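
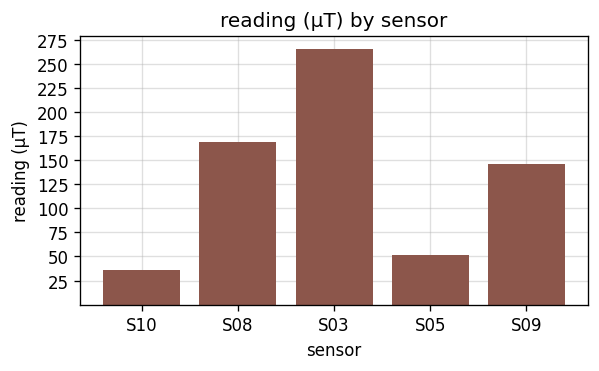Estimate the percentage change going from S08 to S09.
S08 ≈ 175, S09 ≈ 150; (150 − 175) / 175 ≈ -14.3%.

≈ -14.3%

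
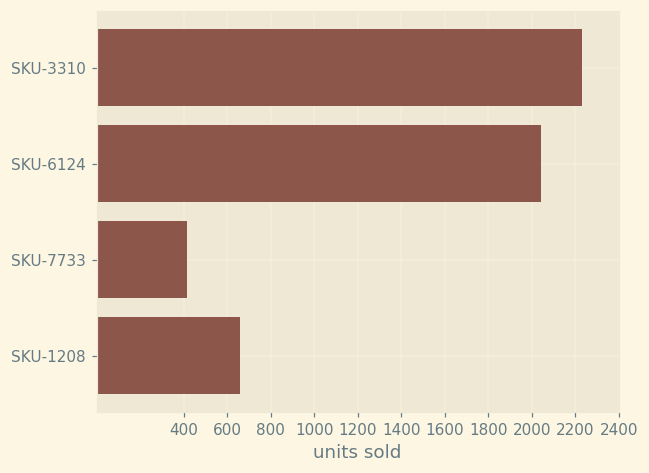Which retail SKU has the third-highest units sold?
SKU-1208

Top 4: SKU-3310 ≈ 2200, SKU-6124 ≈ 2000, SKU-1208 ≈ 600, SKU-7733 ≈ 400.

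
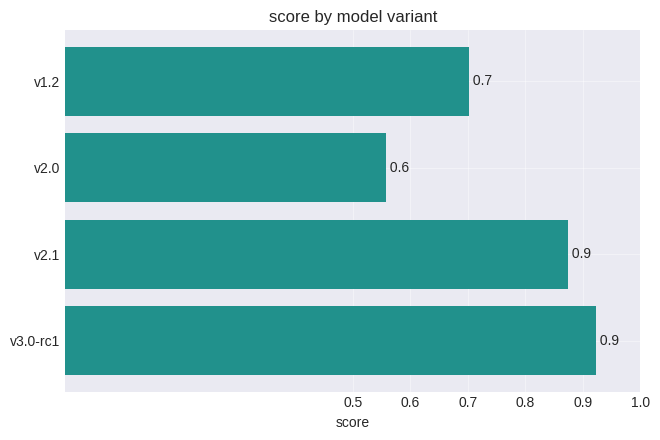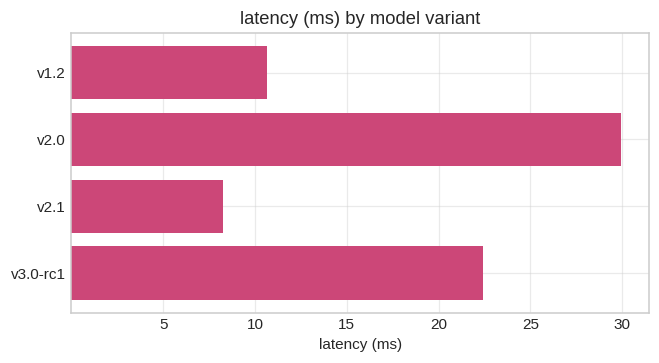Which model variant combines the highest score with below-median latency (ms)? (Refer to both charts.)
v2.1

Chart 2 median latency (ms) ≈ 15; below-median model variants: v1.2, v2.1. Among those, v2.1 has the highest score (≈ 0.9).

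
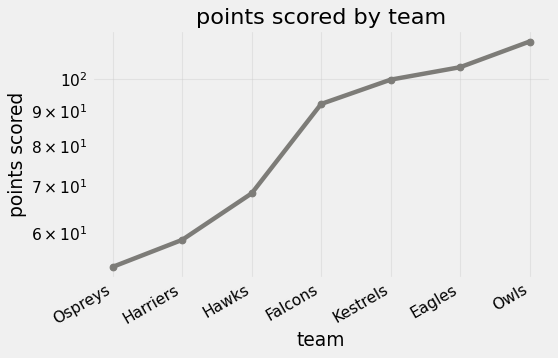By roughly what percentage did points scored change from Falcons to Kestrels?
Falcons ≈ 90, Kestrels ≈ 100; (100 − 90) / 90 ≈ +11.1%.

≈ +11.1%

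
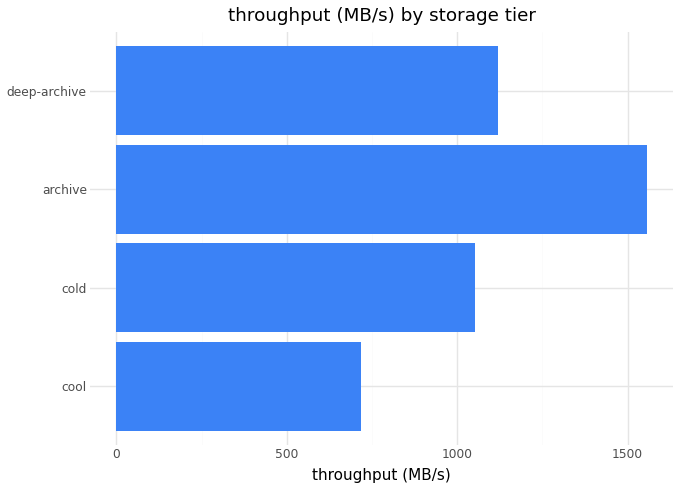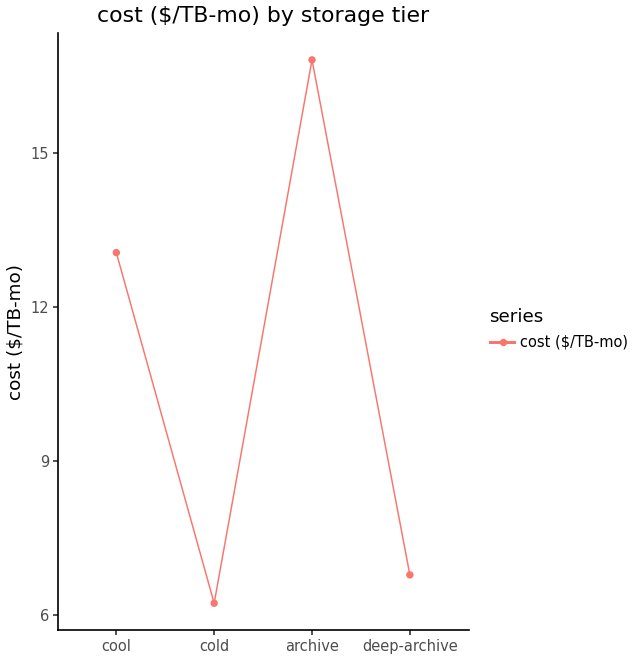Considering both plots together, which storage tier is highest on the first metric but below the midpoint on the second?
Chart 2 median cost ($/TB-mo) ≈ 10; below-median storage tiers: cold, deep-archive. Among those, deep-archive has the highest throughput (MB/s) (≈ 1200).

deep-archive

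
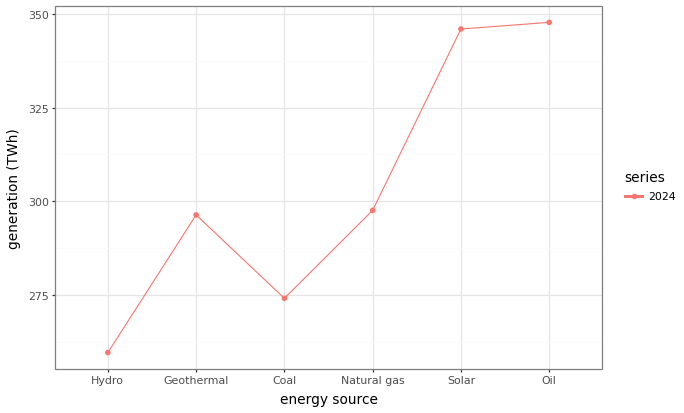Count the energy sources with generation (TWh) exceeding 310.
Above 310: Solar, Oil.

2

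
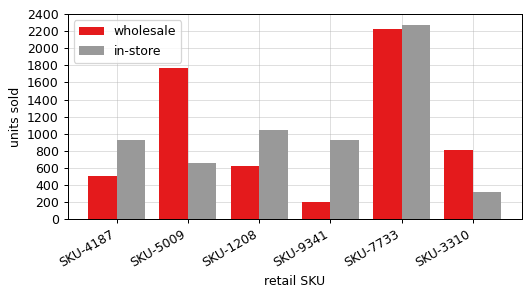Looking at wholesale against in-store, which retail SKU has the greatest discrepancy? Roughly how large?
SKU-5009: wholesale ≈ 1800, in-store ≈ 600 → gap ≈ 1200. Next-largest (SKU-9341) is only ≈ 800.

SKU-5009, ≈ 1200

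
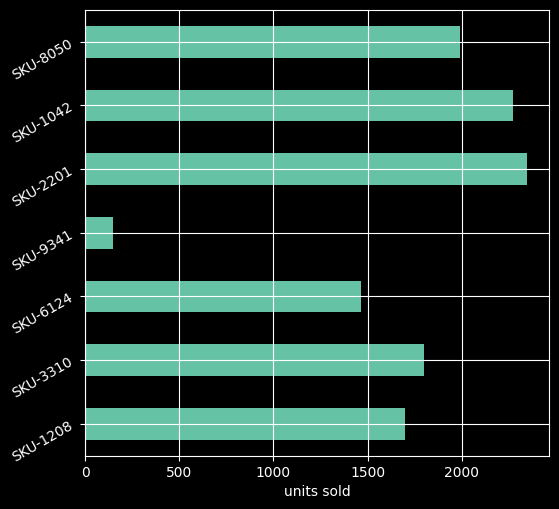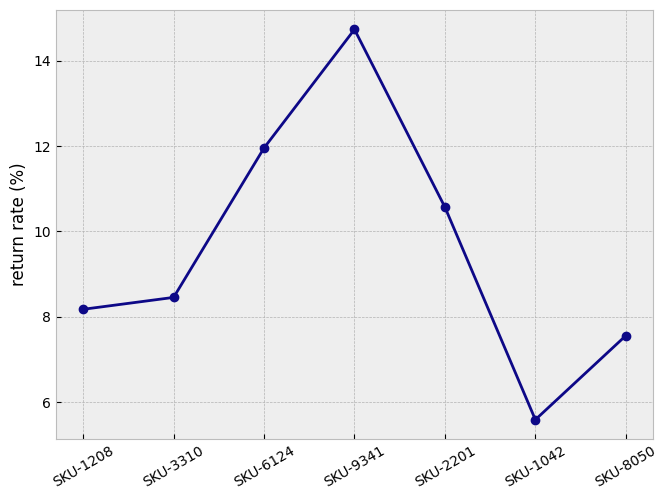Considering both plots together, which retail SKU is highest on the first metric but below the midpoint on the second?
Chart 2 median return rate (%) ≈ 8; below-median retail SKUs: SKU-1208, SKU-1042, SKU-8050. Among those, SKU-1042 has the highest units sold (≈ 2500).

SKU-1042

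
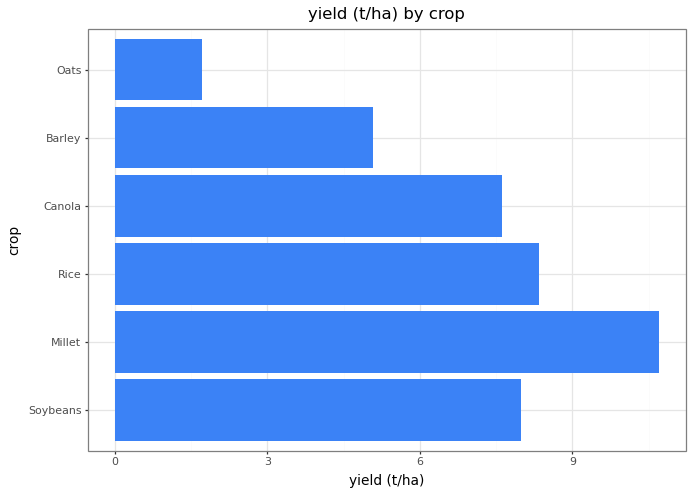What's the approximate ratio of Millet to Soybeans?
≈ 1.38×

Millet ≈ 11, Soybeans ≈ 8; 11/8 ≈ 1.38.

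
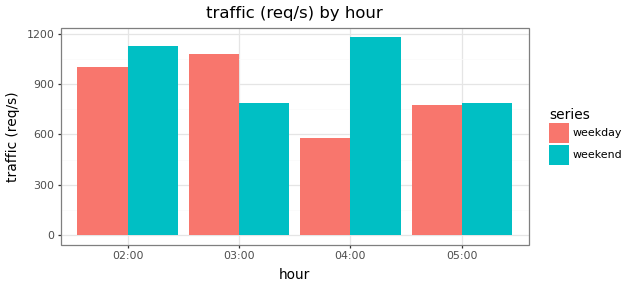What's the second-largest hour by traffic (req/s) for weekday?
02:00

Top 3 for weekday: 03:00 ≈ 1100, 02:00 ≈ 1000, 05:00 ≈ 800.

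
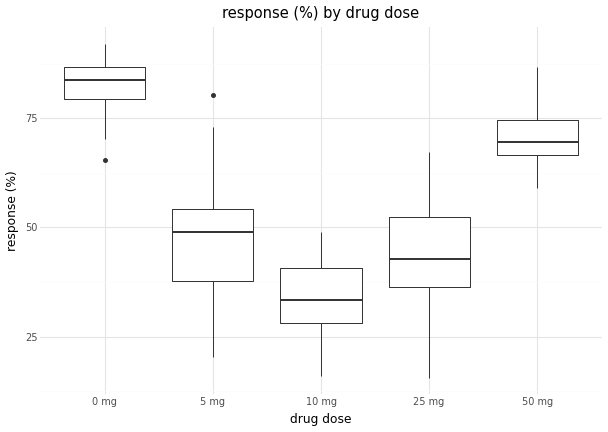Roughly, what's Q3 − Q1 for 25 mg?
≈ 15

Q3 ≈ 50, Q1 ≈ 35; IQR ≈ 15.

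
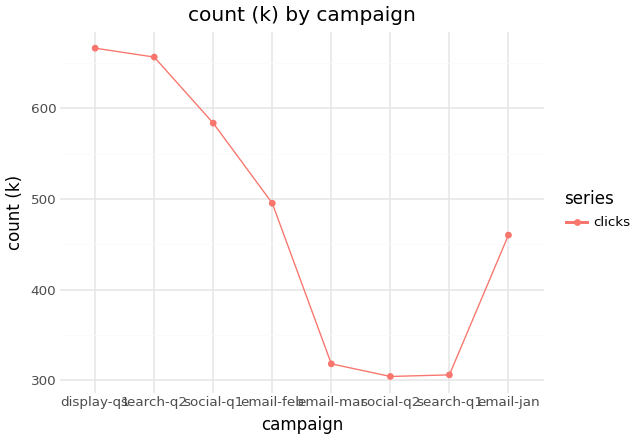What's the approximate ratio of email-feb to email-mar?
≈ 1.67×

email-feb ≈ 500, email-mar ≈ 300; 500/300 ≈ 1.67.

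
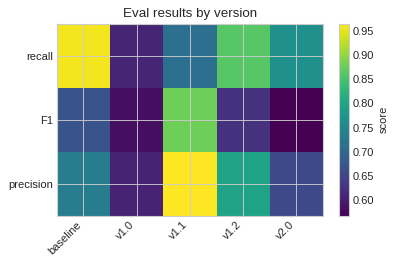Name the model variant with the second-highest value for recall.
Top 3 for recall: baseline ≈ 0.95, v1.2 ≈ 0.85, v2.0 ≈ 0.75.

v1.2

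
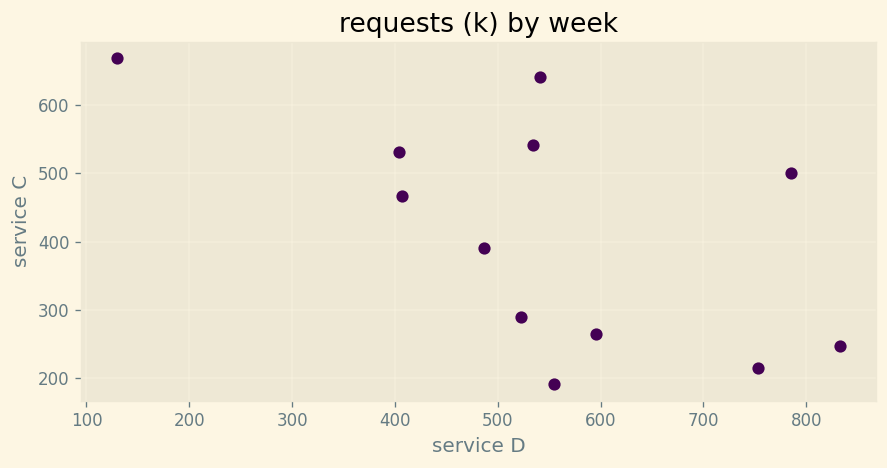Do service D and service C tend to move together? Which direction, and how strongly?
Points are negatively correlated; moderate (|r| ≈ 0.6).

negative, moderate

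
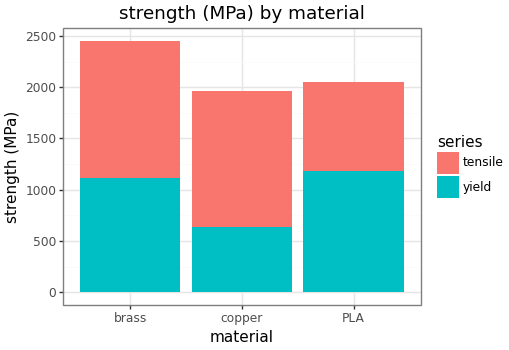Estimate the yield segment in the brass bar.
≈ 1000

yield top ≈ 1000, bottom ≈ 0; segment ≈ 1000.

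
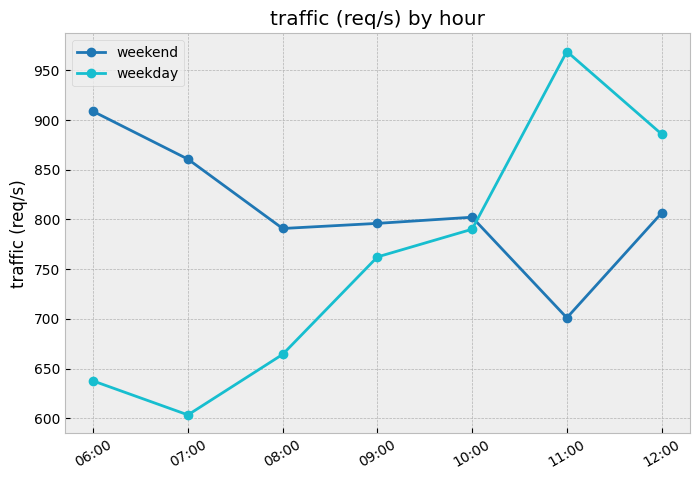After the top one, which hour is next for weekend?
Top 3 for weekend: 06:00 ≈ 900, 07:00 ≈ 850, 12:00 ≈ 800.

07:00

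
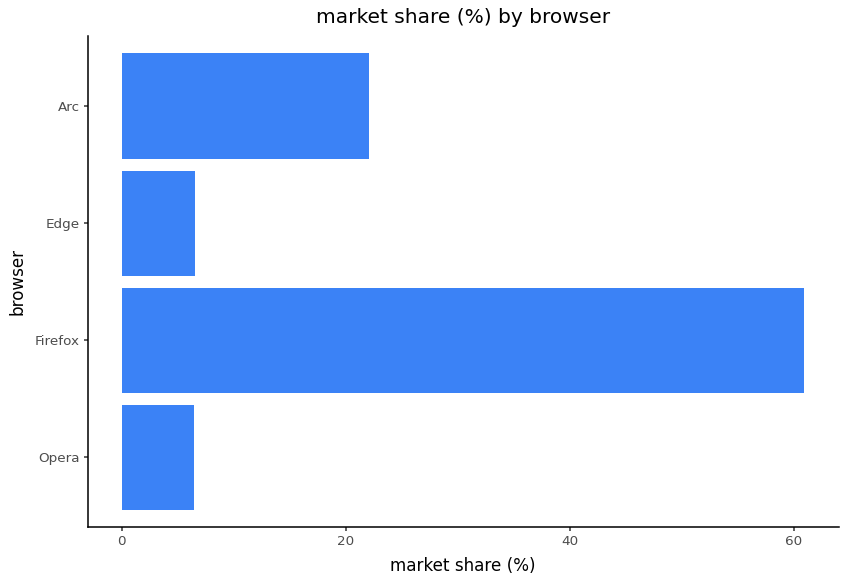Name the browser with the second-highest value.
Top 3: Firefox ≈ 60, Arc ≈ 20, Edge ≈ 10.

Arc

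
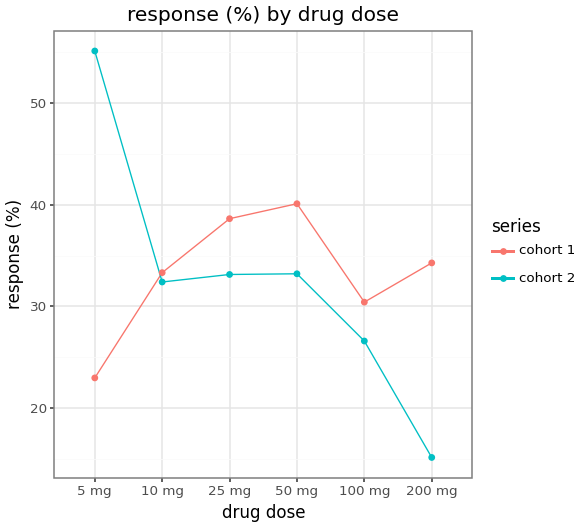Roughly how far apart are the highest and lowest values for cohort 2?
≈ 40

Max 5 mg ≈ 55, min 200 mg ≈ 15; range ≈ 40.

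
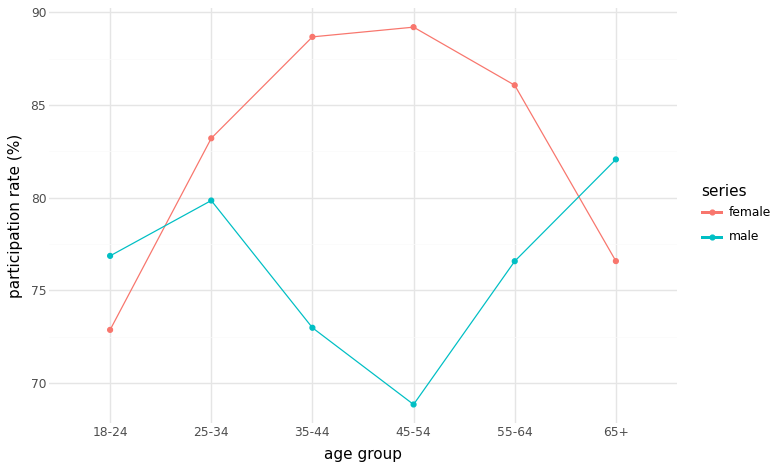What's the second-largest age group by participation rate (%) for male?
Top 3 for male: 65+ ≈ 82, 25-34 ≈ 80, 18-24 ≈ 76.

25-34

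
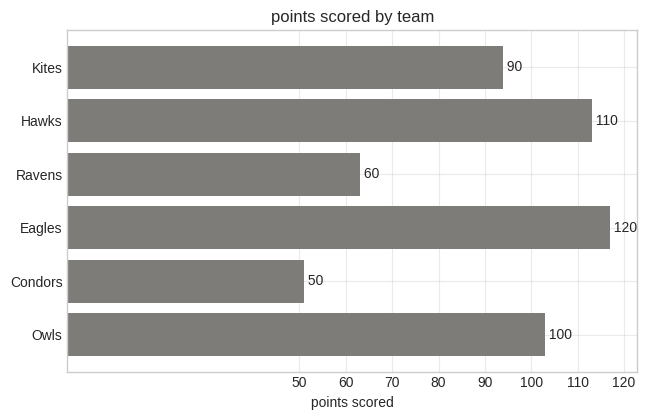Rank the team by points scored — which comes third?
Owls

Top 4: Eagles ≈ 120, Hawks ≈ 110, Owls ≈ 100, Kites ≈ 90.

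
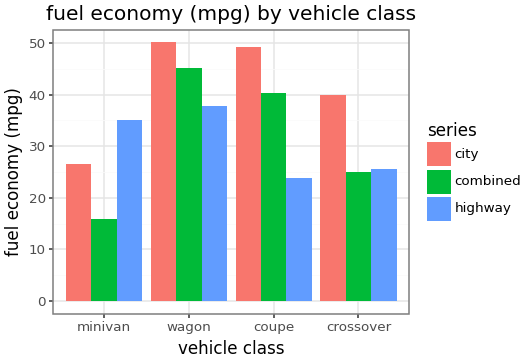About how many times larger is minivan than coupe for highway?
minivan ≈ 35, coupe ≈ 25; 35/25 ≈ 1.4.

≈ 1.4×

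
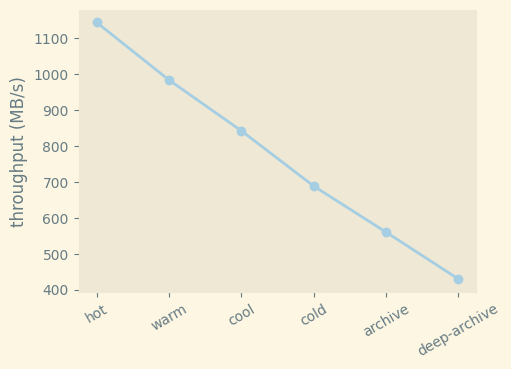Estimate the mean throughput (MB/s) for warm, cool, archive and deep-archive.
≈ 700

(1000 + 800 + 600 + 400) / 4 ≈ 700.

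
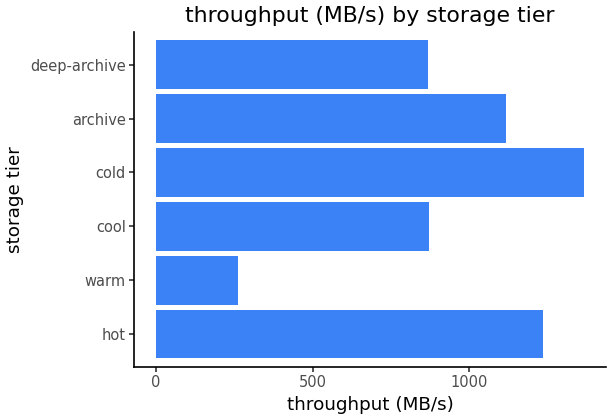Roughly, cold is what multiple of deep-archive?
≈ 1.75×

cold ≈ 1400, deep-archive ≈ 800; 1400/800 ≈ 1.75.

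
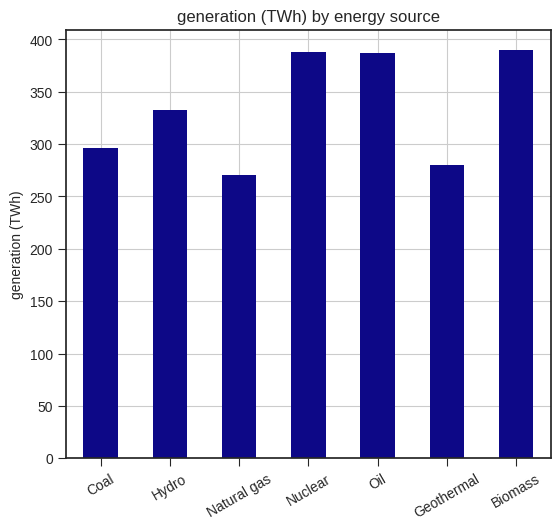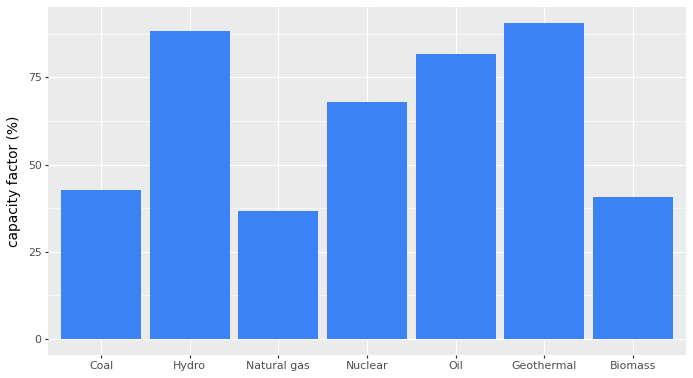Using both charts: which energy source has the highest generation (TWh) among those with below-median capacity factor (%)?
Biomass

Chart 2 median capacity factor (%) ≈ 70; below-median energy sources: Coal, Natural gas, Biomass. Among those, Biomass has the highest generation (TWh) (≈ 400).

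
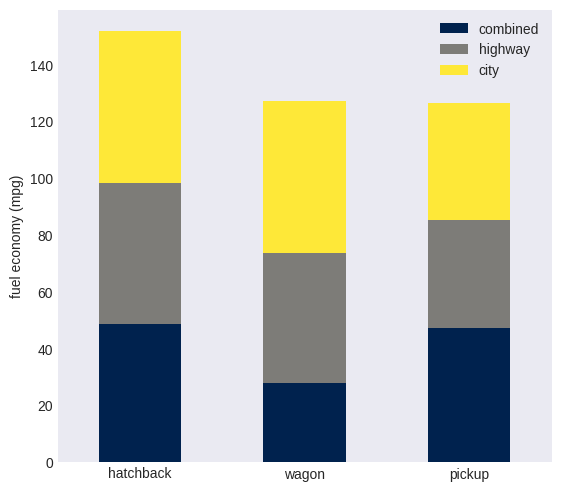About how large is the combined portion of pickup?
≈ 40

combined top ≈ 40, bottom ≈ 0; segment ≈ 40.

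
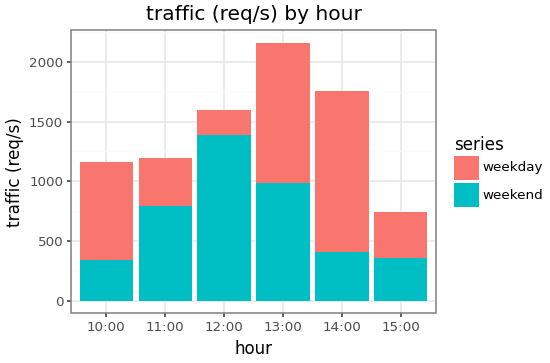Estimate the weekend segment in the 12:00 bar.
weekend top ≈ 1400, bottom ≈ 0; segment ≈ 1400.

≈ 1400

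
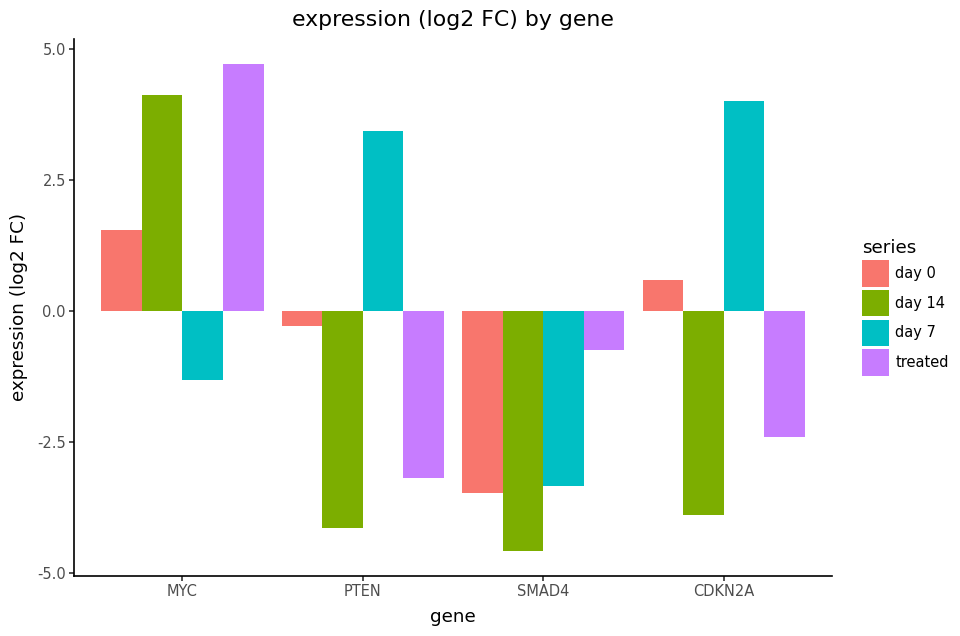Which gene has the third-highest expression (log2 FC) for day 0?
PTEN

Top 4 for day 0: MYC ≈ 2, CDKN2A ≈ 1, PTEN ≈ 0, SMAD4 ≈ -3.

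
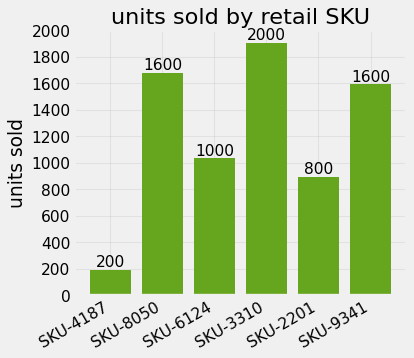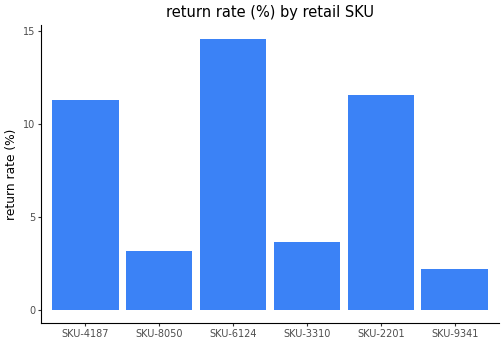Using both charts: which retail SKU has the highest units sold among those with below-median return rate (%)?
Chart 2 median return rate (%) ≈ 8; below-median retail SKUs: SKU-8050, SKU-3310, SKU-9341. Among those, SKU-3310 has the highest units sold (≈ 2000).

SKU-3310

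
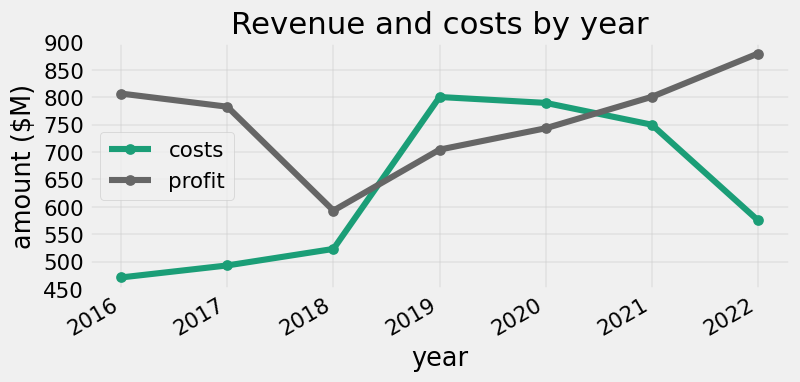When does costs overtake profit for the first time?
2019

2018: costs ≈ 500 vs profit ≈ 600 (not yet); 2019: costs ≈ 800 vs profit ≈ 700 (first crossover).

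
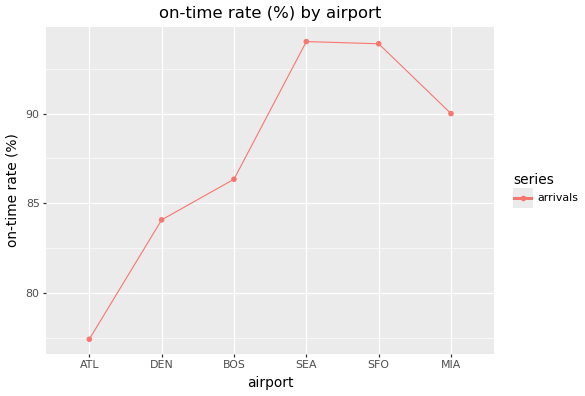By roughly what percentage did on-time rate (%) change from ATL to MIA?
≈ +15.4%

ATL ≈ 78, MIA ≈ 90; (90 − 78) / 78 ≈ +15.4%.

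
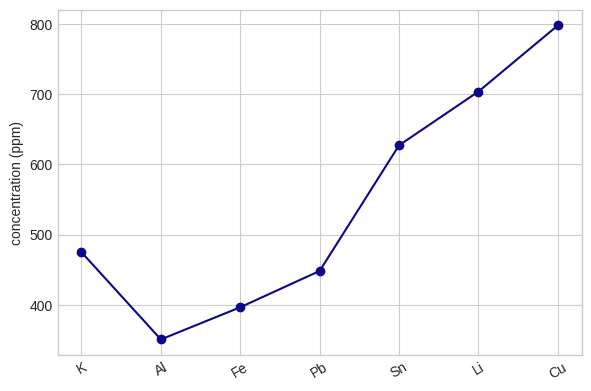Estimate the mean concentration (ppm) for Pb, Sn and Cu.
(450 + 650 + 800) / 3 ≈ 633.

≈ 633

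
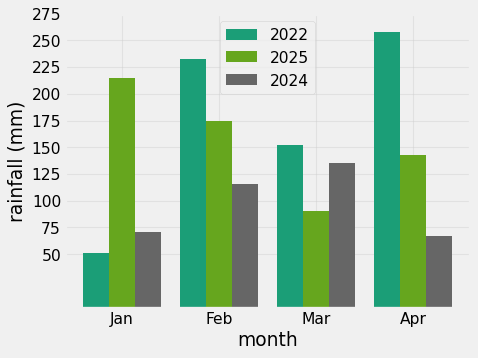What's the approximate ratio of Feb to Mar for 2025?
Feb ≈ 175, Mar ≈ 100; 175/100 ≈ 1.75.

≈ 1.75×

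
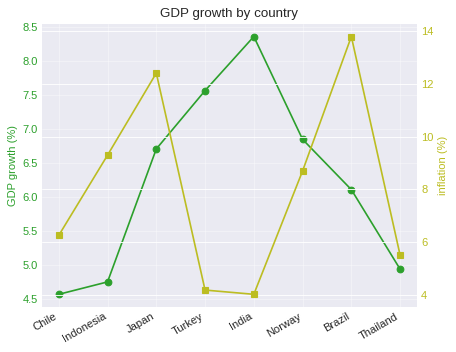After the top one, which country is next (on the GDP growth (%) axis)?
Turkey

Top 3 (on the GDP growth (%) axis): India ≈ 8.5, Turkey ≈ 7.5, Norway ≈ 7.0.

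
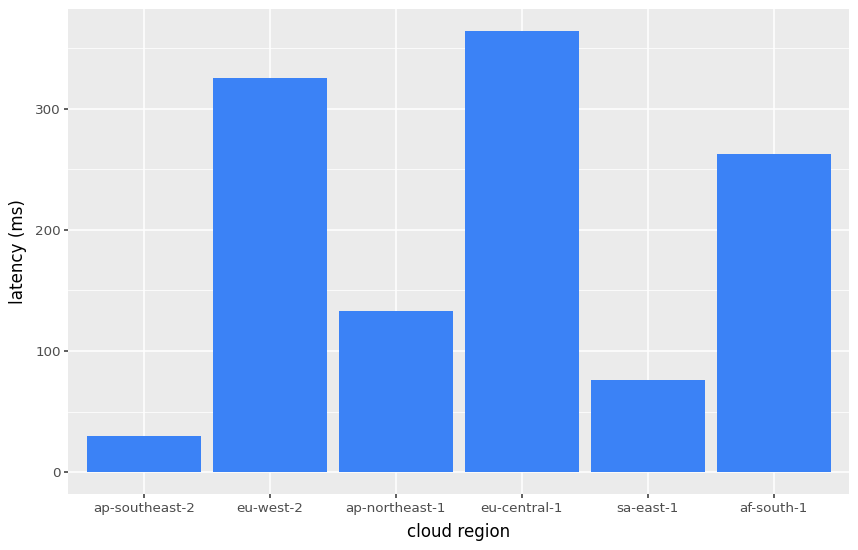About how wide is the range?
Max eu-central-1 ≈ 350, min ap-southeast-2 ≈ 50; range ≈ 300.

≈ 300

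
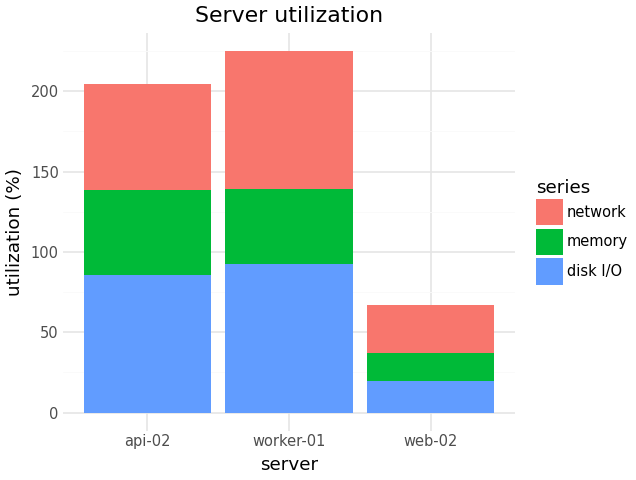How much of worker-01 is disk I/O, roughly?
≈ 100

disk I/O top ≈ 100, bottom ≈ 0; segment ≈ 100.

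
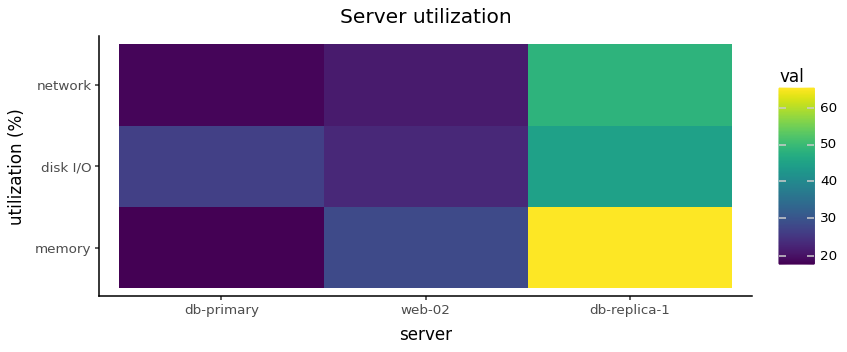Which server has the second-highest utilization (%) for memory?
Top 3 for memory: db-replica-1 ≈ 65, web-02 ≈ 30, db-primary ≈ 20.

web-02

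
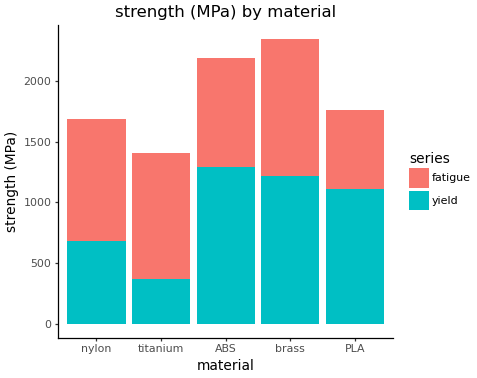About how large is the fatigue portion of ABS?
≈ 1000

fatigue top ≈ 2200, bottom ≈ 1200; segment ≈ 1000.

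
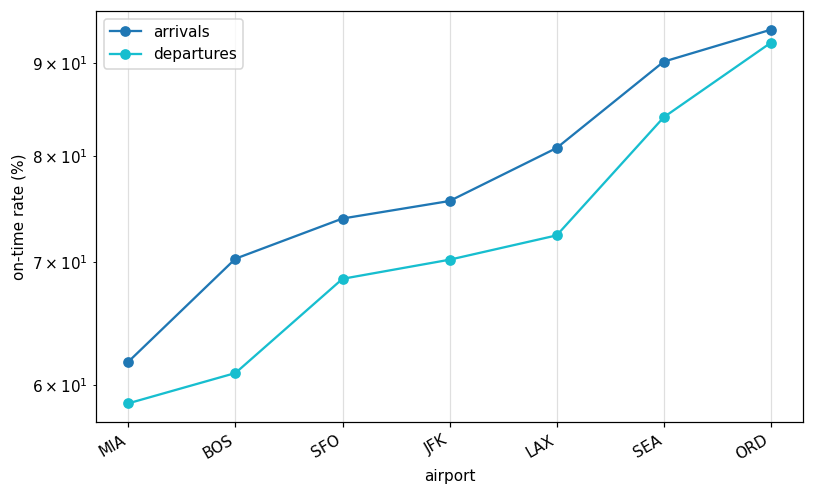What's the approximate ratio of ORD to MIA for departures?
ORD ≈ 90, MIA ≈ 60; 90/60 ≈ 1.5.

≈ 1.5×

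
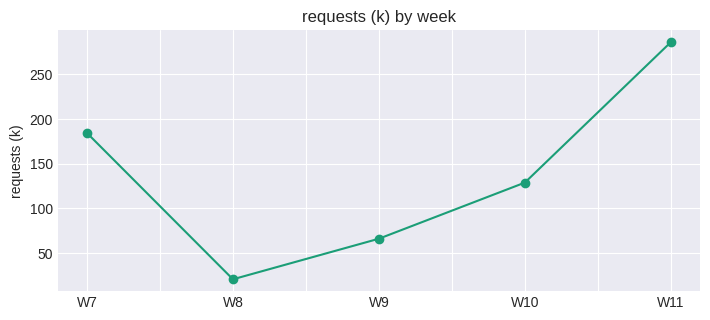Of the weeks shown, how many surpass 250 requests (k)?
1

Above 250: W11.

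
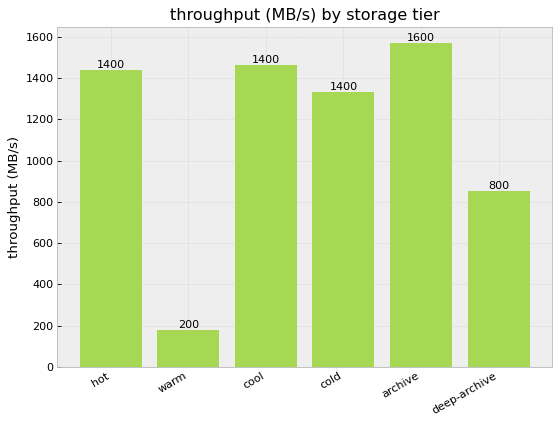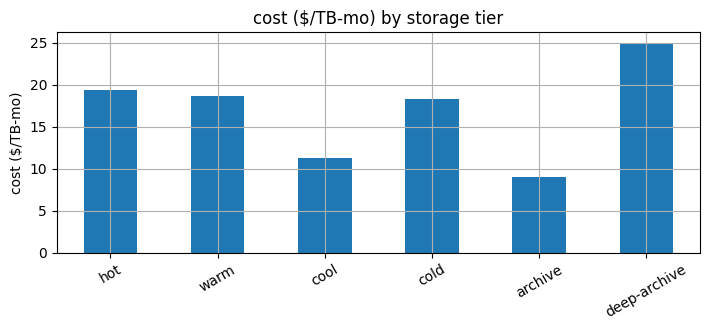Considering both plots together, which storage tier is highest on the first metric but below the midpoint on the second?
Chart 2 median cost ($/TB-mo) ≈ 20; below-median storage tiers: cool, cold, archive. Among those, archive has the highest throughput (MB/s) (≈ 1600).

archive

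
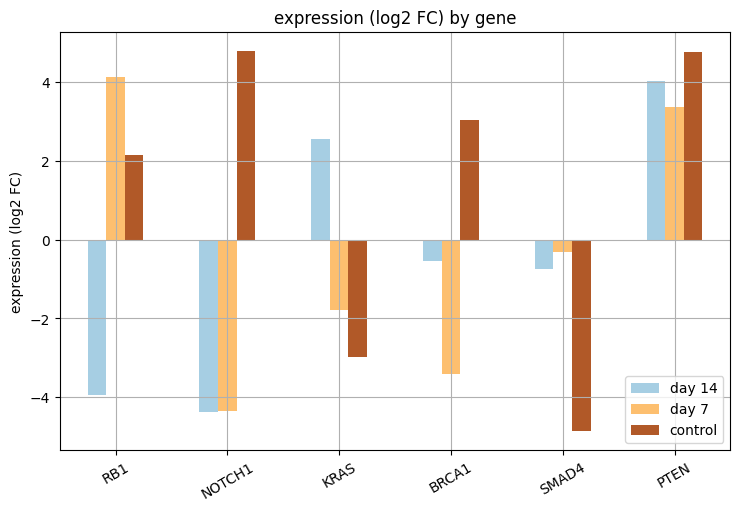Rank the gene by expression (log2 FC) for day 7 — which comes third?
Top 4 for day 7: RB1 ≈ 4, PTEN ≈ 3, SMAD4 ≈ 0, KRAS ≈ -2.

SMAD4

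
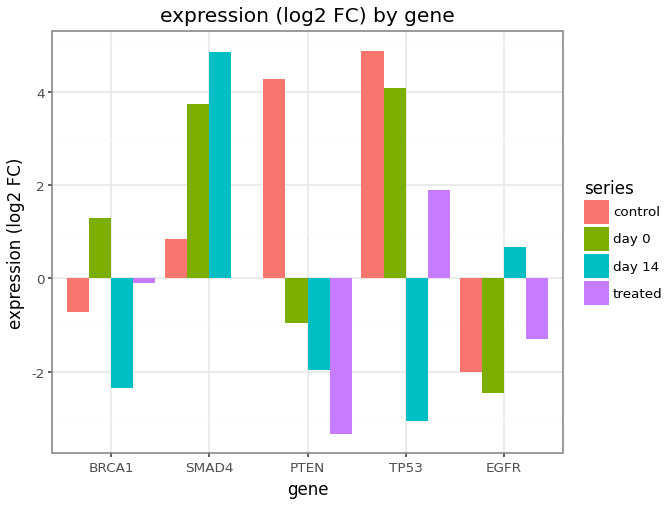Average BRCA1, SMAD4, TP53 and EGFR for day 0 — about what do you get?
≈ 2

(1 + 4 + 4 + -2) / 4 ≈ 2.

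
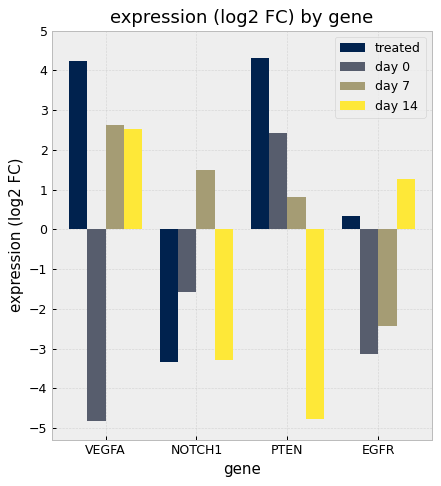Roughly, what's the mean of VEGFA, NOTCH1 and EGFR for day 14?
(3 + -3 + 1) / 3 ≈ 0.

≈ 0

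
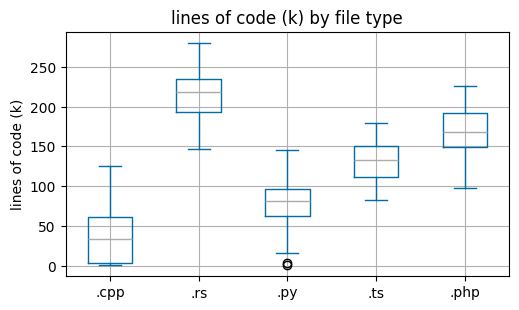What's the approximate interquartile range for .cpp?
≈ 60

Q3 ≈ 60, Q1 ≈ 0; IQR ≈ 60.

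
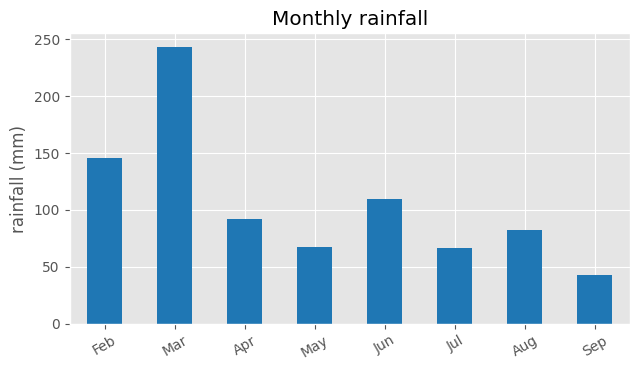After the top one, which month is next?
Feb

Top 3: Mar ≈ 250, Feb ≈ 150, Jun ≈ 100.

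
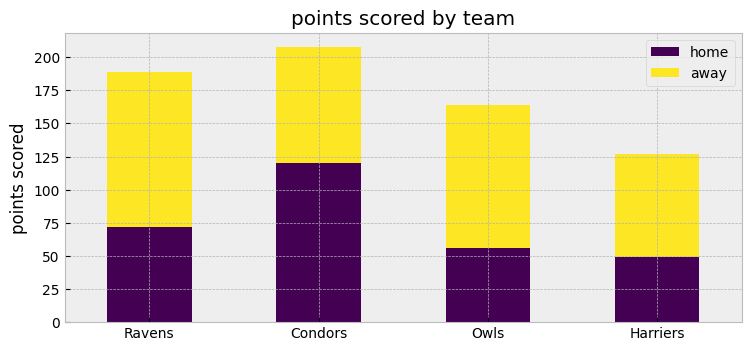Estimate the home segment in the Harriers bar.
≈ 40

home top ≈ 40, bottom ≈ 0; segment ≈ 40.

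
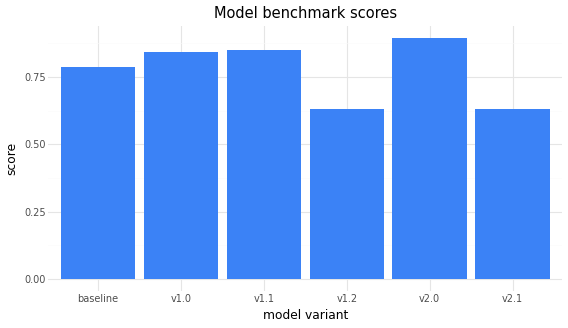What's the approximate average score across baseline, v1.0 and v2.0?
≈ 0.83

(0.8 + 0.8 + 0.9) / 3 ≈ 0.83.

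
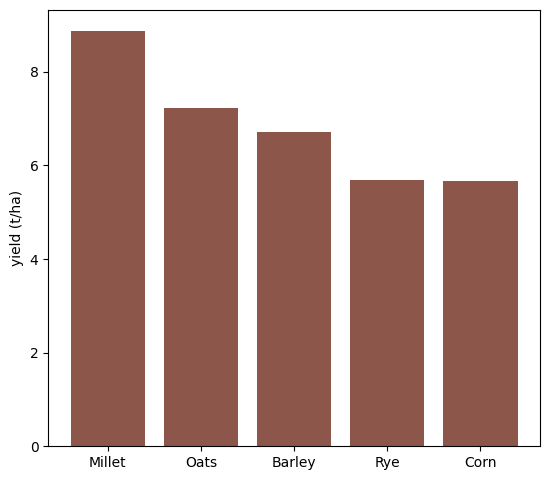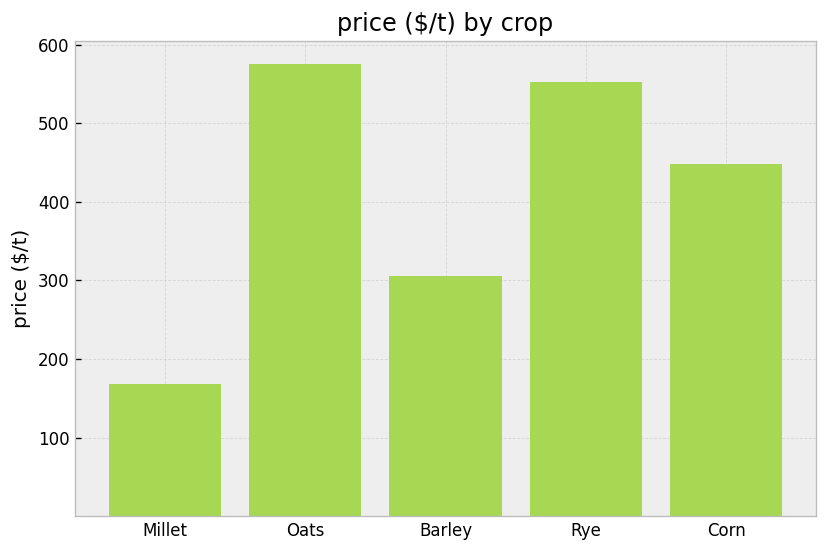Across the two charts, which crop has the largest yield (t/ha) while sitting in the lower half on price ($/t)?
Chart 2 median price ($/t) ≈ 400; below-median crops: Millet, Barley. Among those, Millet has the highest yield (t/ha) (≈ 9).

Millet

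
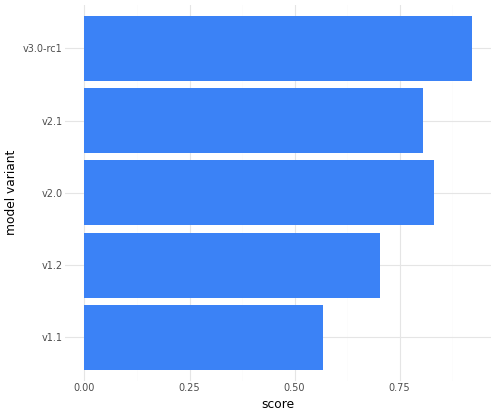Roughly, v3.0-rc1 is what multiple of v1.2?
≈ 1.29×

v3.0-rc1 ≈ 0.9, v1.2 ≈ 0.7; 0.9/0.7 ≈ 1.29.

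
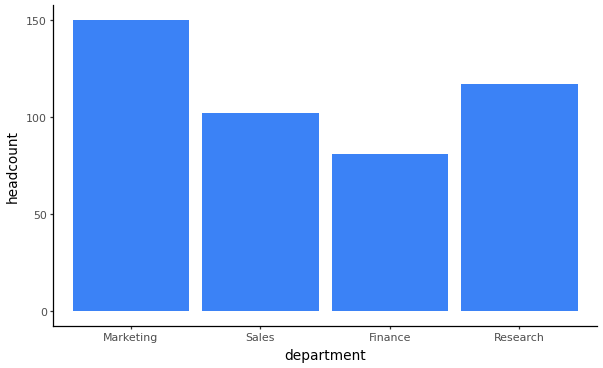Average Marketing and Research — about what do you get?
≈ 140

(160 + 120) / 2 ≈ 140.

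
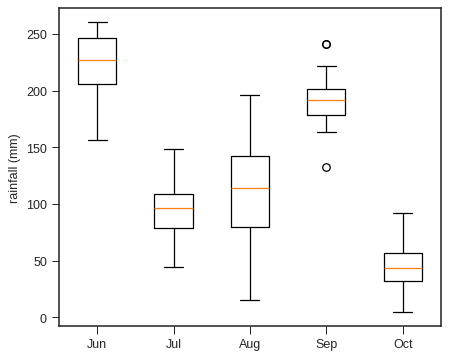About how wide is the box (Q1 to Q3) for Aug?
Q3 ≈ 140, Q1 ≈ 80; IQR ≈ 60.

≈ 60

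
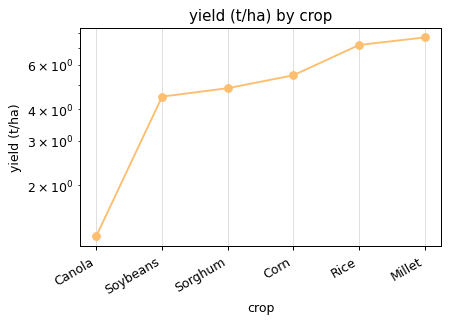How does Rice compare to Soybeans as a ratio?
≈ 1.75×

Rice ≈ 7, Soybeans ≈ 4; 7/4 ≈ 1.75.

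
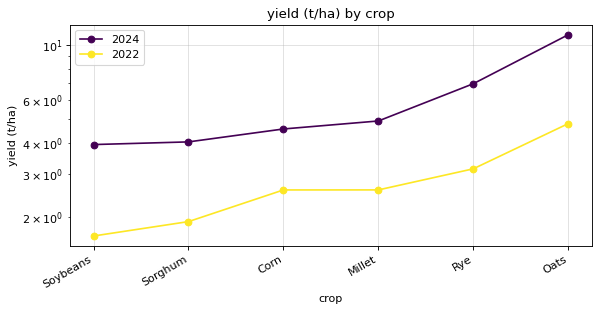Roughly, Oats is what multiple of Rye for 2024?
≈ 1.57×

Oats ≈ 11, Rye ≈ 7; 11/7 ≈ 1.57.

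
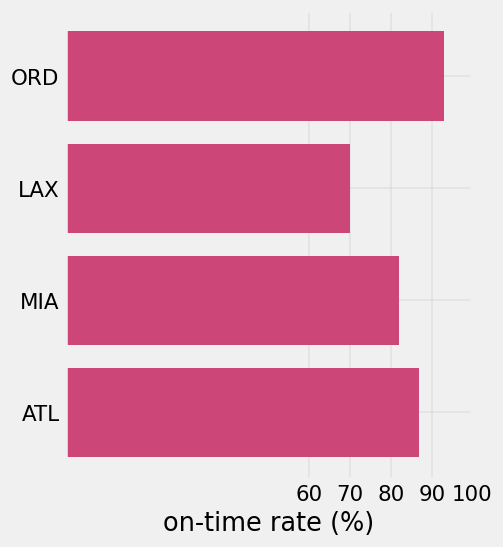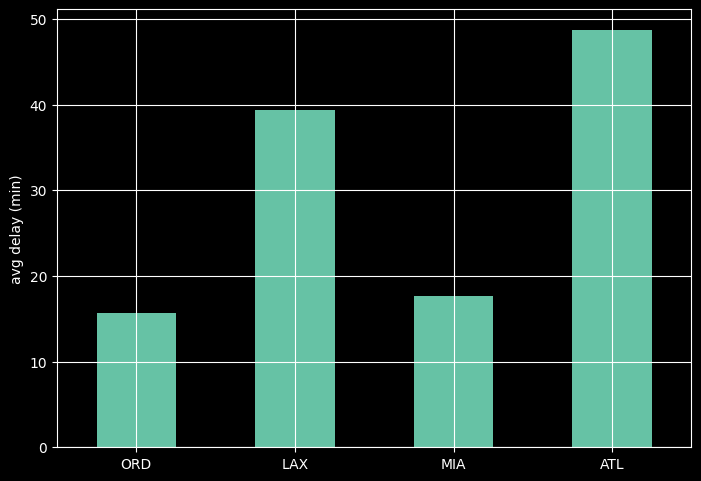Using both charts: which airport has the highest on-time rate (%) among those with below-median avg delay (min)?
ORD

Chart 2 median avg delay (min) ≈ 30; below-median airports: ORD, MIA. Among those, ORD has the highest on-time rate (%) (≈ 90).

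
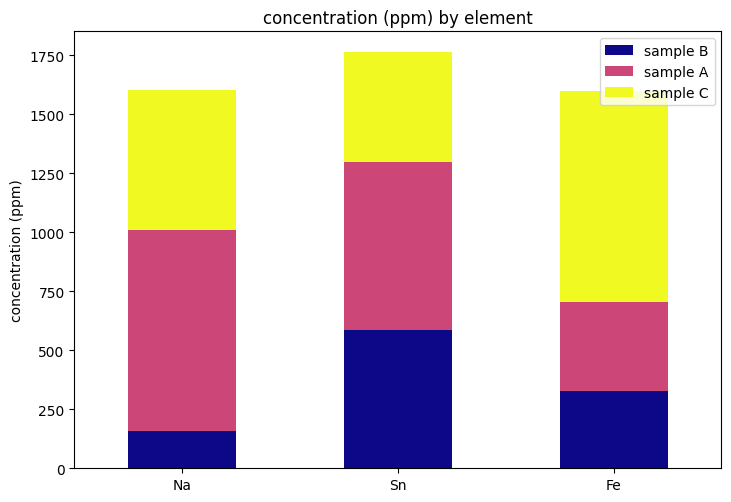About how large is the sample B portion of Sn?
≈ 600

sample B top ≈ 600, bottom ≈ 0; segment ≈ 600.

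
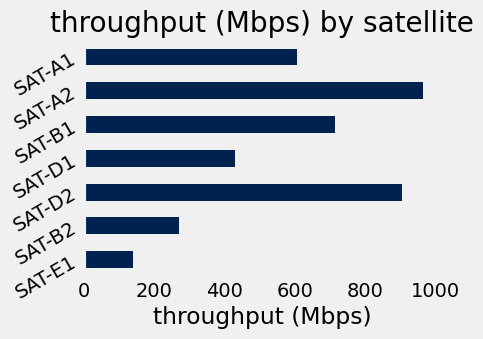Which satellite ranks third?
SAT-B1

Top 4: SAT-A2 ≈ 1000, SAT-D2 ≈ 900, SAT-B1 ≈ 700, SAT-A1 ≈ 600.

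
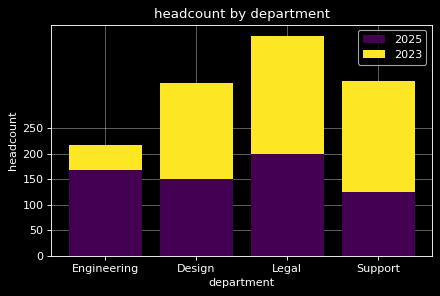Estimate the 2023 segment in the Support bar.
≈ 250

2023 top ≈ 350, bottom ≈ 100; segment ≈ 250.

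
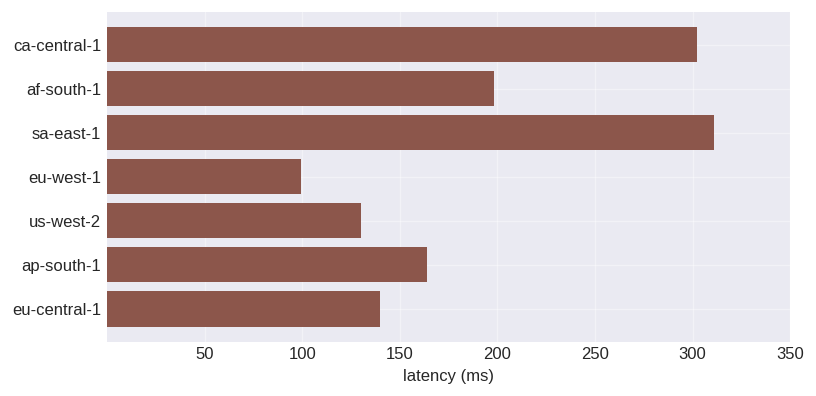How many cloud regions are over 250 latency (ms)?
Above 250: ca-central-1, sa-east-1.

2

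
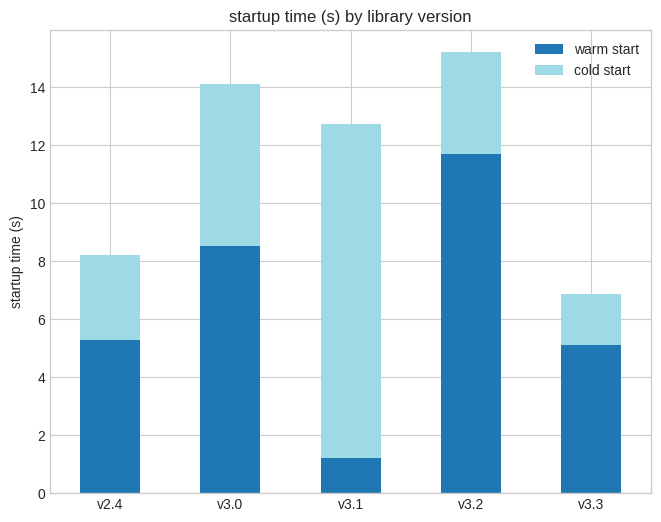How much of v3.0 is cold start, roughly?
cold start top ≈ 14, bottom ≈ 8; segment ≈ 6.

≈ 6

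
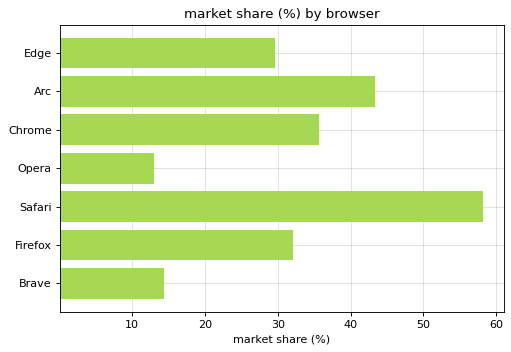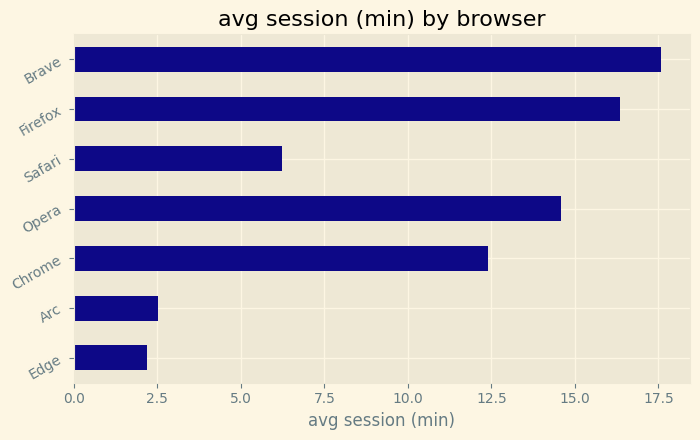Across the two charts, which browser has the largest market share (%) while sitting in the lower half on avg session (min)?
Chart 2 median avg session (min) ≈ 12; below-median browsers: Edge, Arc, Safari. Among those, Safari has the highest market share (%) (≈ 60).

Safari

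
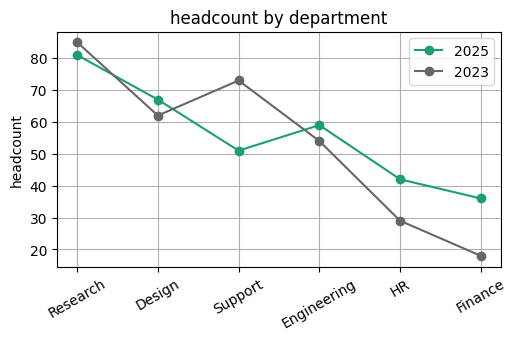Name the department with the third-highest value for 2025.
Top 4 for 2025: Research ≈ 80, Design ≈ 70, Engineering ≈ 60, Support ≈ 50.

Engineering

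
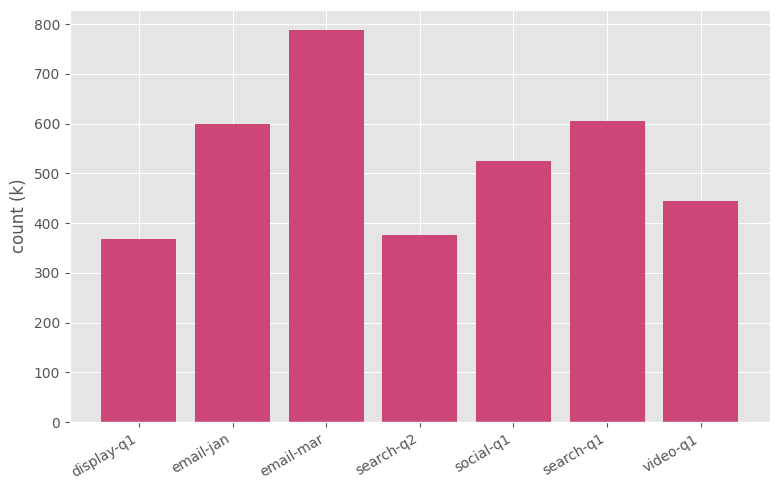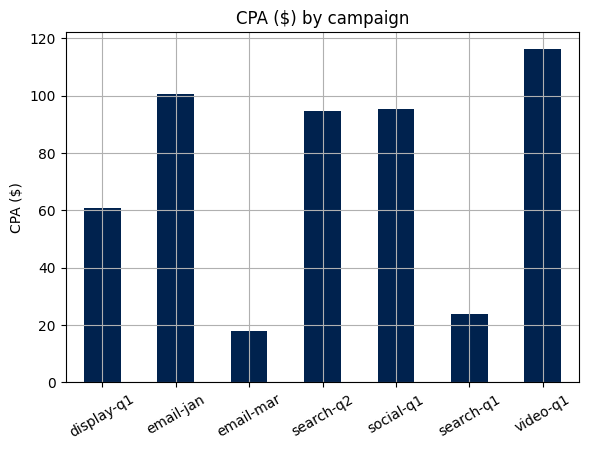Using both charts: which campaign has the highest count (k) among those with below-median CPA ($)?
Chart 2 median CPA ($) ≈ 100; below-median campaigns: display-q1, email-mar, search-q1. Among those, email-mar has the highest count (k) (≈ 800).

email-mar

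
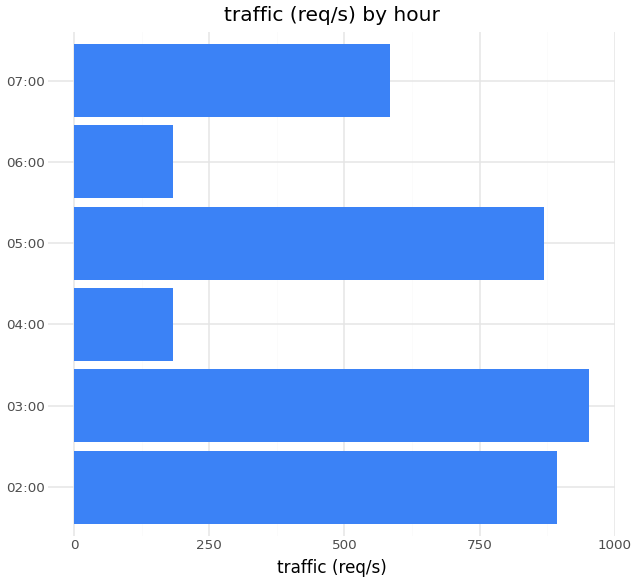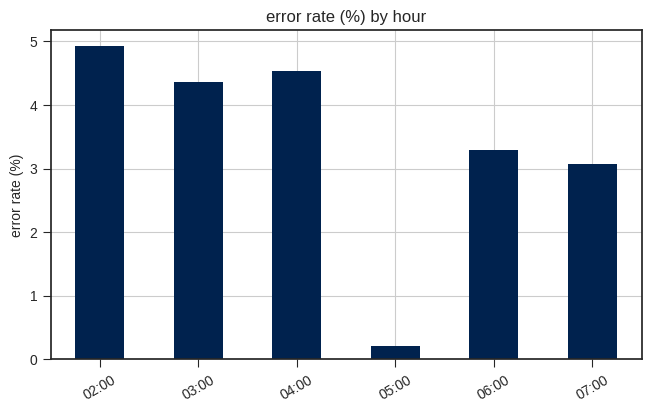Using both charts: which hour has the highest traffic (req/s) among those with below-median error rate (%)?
Chart 2 median error rate (%) ≈ 4; below-median hours: 05:00, 06:00, 07:00. Among those, 05:00 has the highest traffic (req/s) (≈ 900).

05:00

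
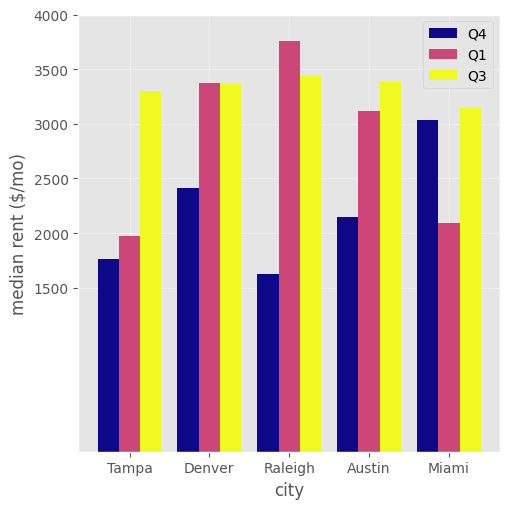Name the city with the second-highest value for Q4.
Denver

Top 3 for Q4: Miami ≈ 3000, Denver ≈ 2500, Austin ≈ 2000.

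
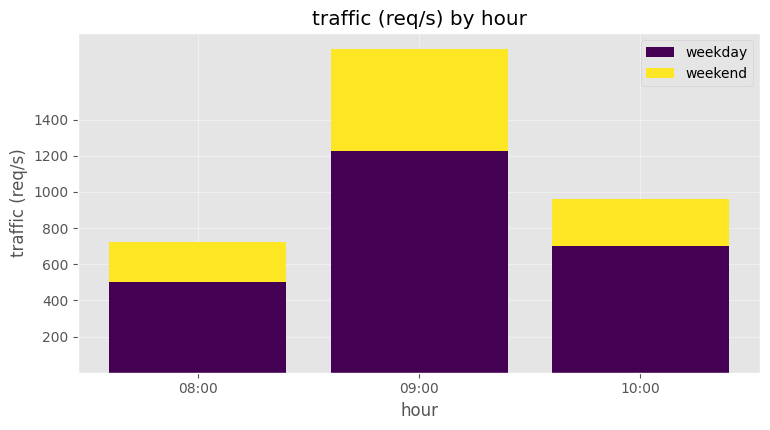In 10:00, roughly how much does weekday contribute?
weekday top ≈ 800, bottom ≈ 0; segment ≈ 800.

≈ 800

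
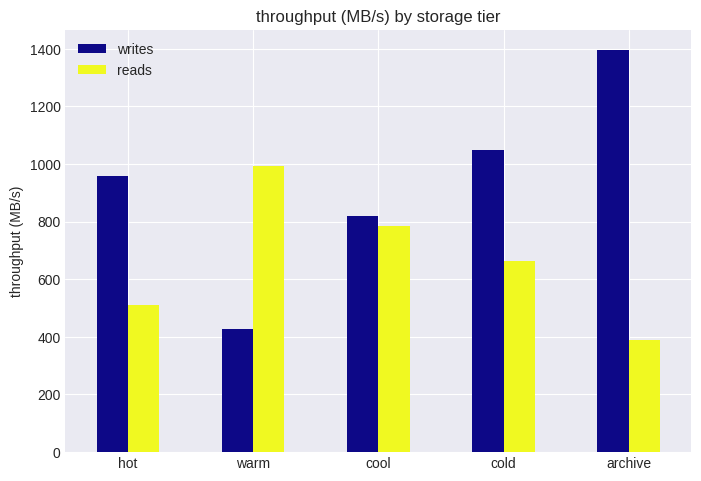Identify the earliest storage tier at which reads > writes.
hot: reads ≈ 600 vs writes ≈ 1000 (not yet); warm: reads ≈ 1000 vs writes ≈ 400 (first crossover).

warm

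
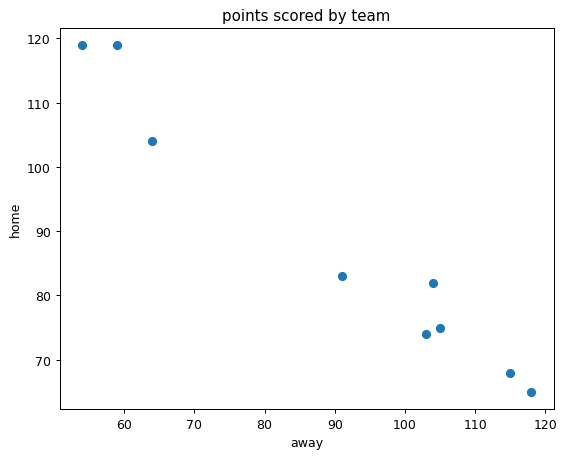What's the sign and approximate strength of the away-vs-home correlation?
Points are negatively correlated; strong (|r| ≈ 1.0).

negative, strong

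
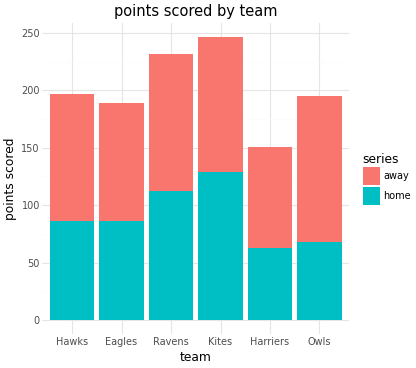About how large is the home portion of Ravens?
home top ≈ 100, bottom ≈ 0; segment ≈ 100.

≈ 100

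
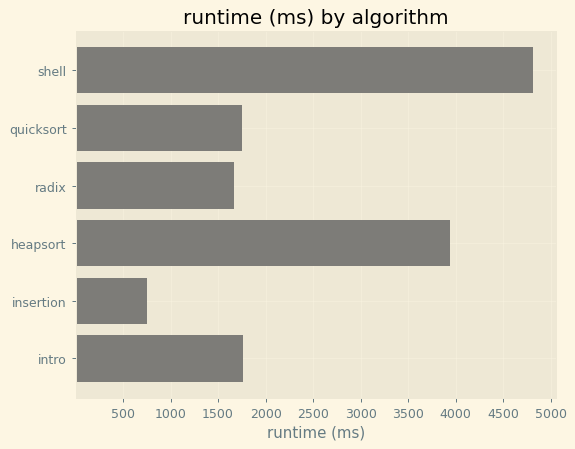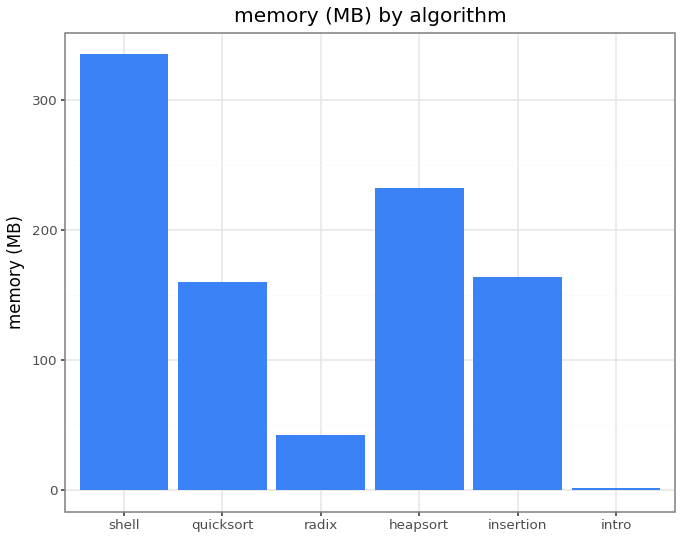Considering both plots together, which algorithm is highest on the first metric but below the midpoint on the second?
intro

Chart 2 median memory (MB) ≈ 150; below-median algorithms: quicksort, radix, intro. Among those, intro has the highest runtime (ms) (≈ 2000).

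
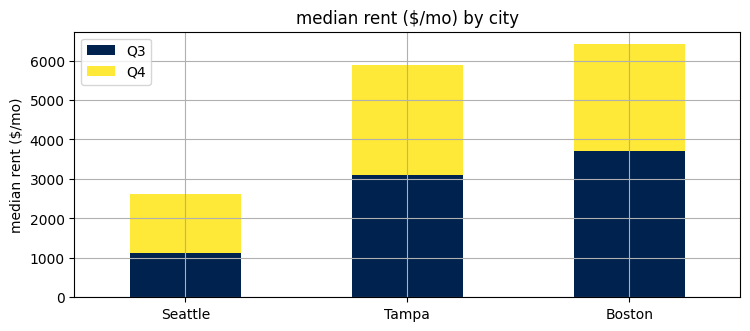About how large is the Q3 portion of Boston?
Q3 top ≈ 4000, bottom ≈ 0; segment ≈ 4000.

≈ 4000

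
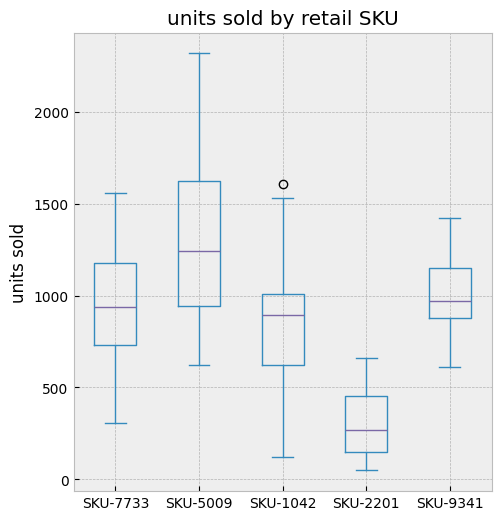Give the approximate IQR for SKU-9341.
≈ 300

Q3 ≈ 1200, Q1 ≈ 900; IQR ≈ 300.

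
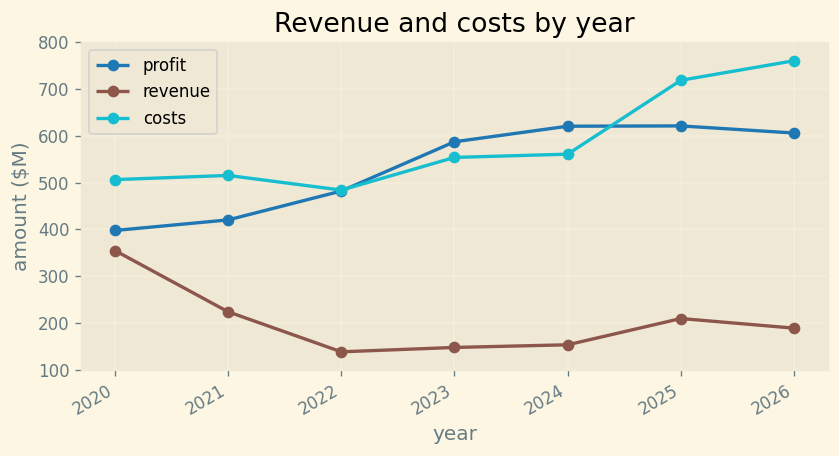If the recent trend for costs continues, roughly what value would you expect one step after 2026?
Last three: 600, 700, 800 → slope ≈ 100/step → next ≈ 900.

≈ 900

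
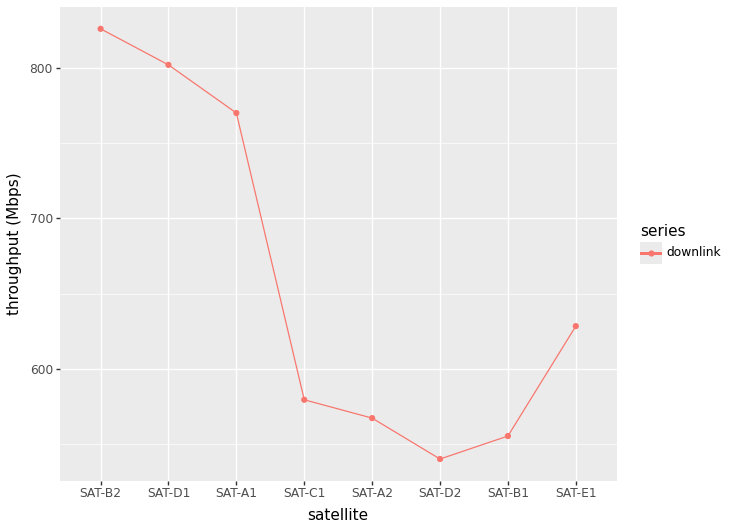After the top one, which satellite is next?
SAT-D1

Top 3: SAT-B2 ≈ 825, SAT-D1 ≈ 800, SAT-A1 ≈ 775.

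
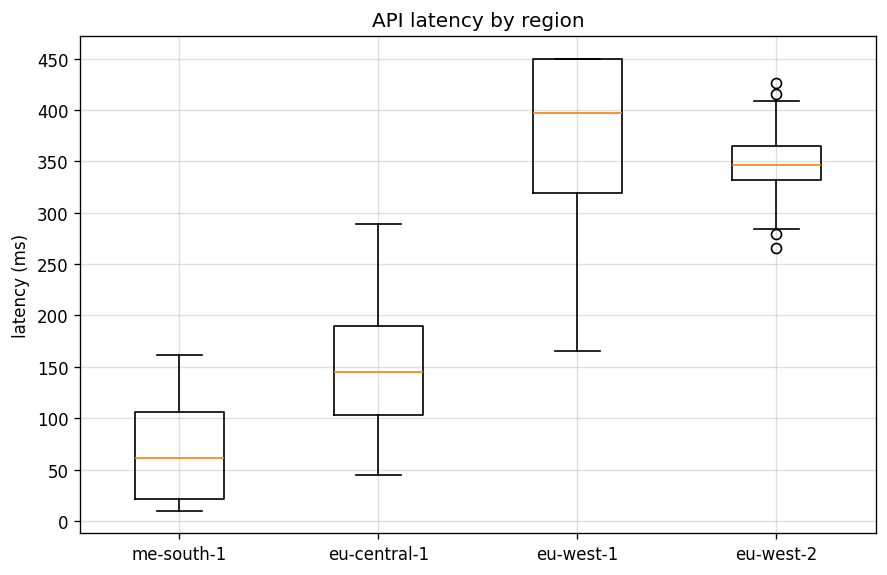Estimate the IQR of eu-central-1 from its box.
Q3 ≈ 200, Q1 ≈ 100; IQR ≈ 100.

≈ 100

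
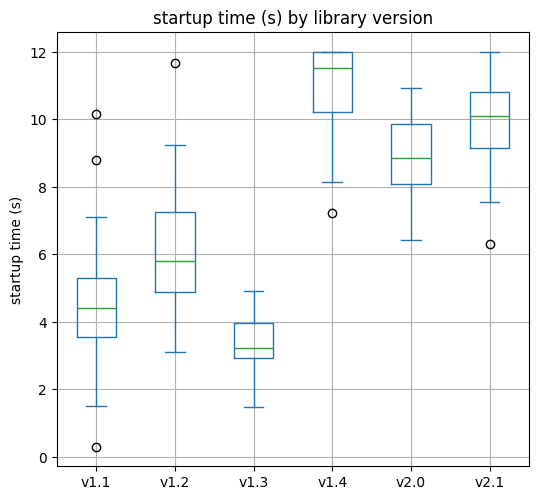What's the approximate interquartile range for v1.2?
Q3 ≈ 7, Q1 ≈ 5; IQR ≈ 2.

≈ 2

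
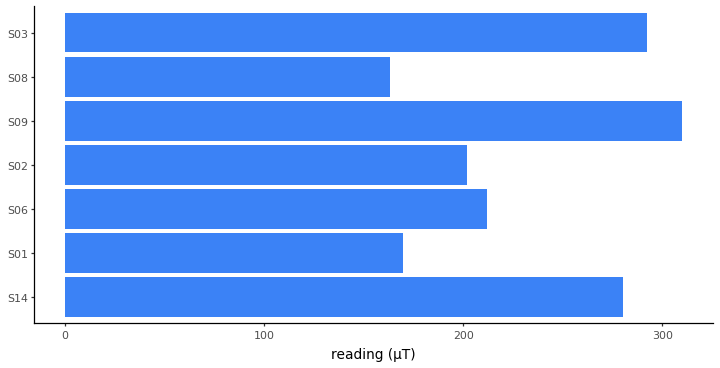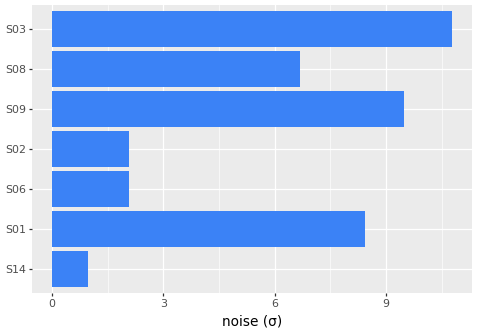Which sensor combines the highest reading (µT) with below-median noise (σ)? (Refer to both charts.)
S14

Chart 2 median noise (σ) ≈ 7; below-median sensors: S14, S06, S02. Among those, S14 has the highest reading (µT) (≈ 300).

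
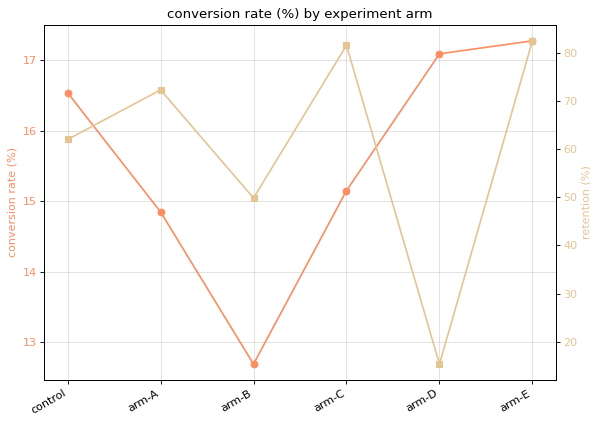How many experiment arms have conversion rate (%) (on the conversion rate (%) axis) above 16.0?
Above 16.0: control, arm-D, arm-E.

3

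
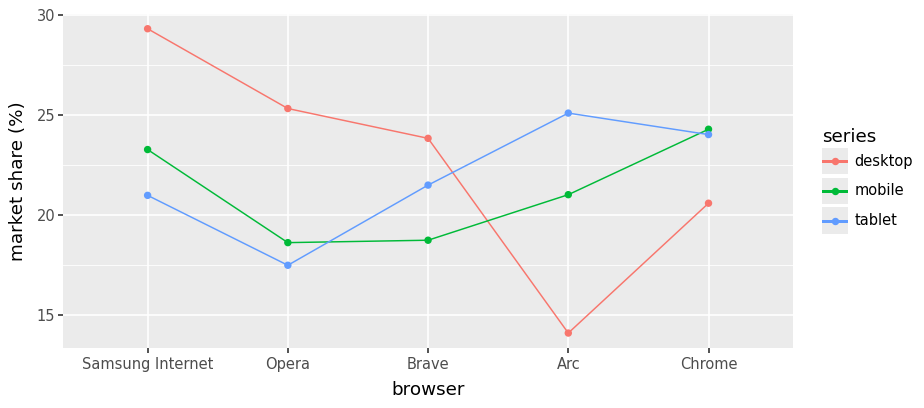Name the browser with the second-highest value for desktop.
Opera

Top 3 for desktop: Samsung Internet ≈ 30, Opera ≈ 26, Brave ≈ 24.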